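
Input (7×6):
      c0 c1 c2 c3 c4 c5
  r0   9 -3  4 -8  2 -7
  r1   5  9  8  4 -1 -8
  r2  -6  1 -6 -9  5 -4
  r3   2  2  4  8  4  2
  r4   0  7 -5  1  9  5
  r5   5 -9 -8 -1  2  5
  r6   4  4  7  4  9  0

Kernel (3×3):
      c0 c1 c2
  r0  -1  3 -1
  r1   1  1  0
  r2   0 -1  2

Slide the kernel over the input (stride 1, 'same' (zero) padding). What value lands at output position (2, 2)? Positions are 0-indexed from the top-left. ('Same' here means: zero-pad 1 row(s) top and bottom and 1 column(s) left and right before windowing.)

18

The receptive field on the zero-padded input at this output position is [9 8 4 / 1 -6 -9 / 2 4 8]. Elementwise product with the kernel and sum: 9·-1 + 8·3 + 4·-1 + 1·1 + -6·1 + 4·-1 + 8·2.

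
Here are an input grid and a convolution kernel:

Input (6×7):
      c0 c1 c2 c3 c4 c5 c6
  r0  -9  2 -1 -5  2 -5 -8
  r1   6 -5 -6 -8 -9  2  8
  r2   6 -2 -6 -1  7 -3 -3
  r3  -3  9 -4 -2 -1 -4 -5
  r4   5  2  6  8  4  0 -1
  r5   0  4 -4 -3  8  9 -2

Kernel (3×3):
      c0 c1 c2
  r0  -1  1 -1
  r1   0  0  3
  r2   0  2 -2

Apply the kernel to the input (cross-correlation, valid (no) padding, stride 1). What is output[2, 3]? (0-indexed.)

The receptive field on the input at this output position is [-1 7 -3 / -2 -1 -4 / 8 4 0]. Elementwise product with the kernel and sum: -1·-1 + 7·1 + -3·-1 + -4·3 + 4·2 + 0·-2.

7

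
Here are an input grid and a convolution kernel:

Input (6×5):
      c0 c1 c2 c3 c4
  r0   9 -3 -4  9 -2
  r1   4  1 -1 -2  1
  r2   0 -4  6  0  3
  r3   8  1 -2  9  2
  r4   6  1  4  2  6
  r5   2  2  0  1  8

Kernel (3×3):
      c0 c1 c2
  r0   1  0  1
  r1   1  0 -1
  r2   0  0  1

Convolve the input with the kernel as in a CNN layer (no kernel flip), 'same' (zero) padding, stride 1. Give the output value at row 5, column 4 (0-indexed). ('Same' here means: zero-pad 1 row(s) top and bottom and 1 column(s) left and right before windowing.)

3

The receptive field on the zero-padded input at this output position is [2 6 0 / 1 8 0 / 0 0 0]. Elementwise product with the kernel and sum: 2·1 + 0·1 + 1·1 + 0·-1 + 0·1.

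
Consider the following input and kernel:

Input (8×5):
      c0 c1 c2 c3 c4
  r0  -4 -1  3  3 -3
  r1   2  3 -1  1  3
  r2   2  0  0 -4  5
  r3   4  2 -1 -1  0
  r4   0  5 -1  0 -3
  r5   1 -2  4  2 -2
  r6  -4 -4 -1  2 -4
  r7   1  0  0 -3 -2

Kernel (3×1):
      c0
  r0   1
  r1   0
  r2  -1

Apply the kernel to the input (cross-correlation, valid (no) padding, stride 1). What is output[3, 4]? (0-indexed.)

2

The receptive field on the input at this output position is [0 / -3 / -2]. Elementwise product with the kernel and sum: 0·1 + -2·-1.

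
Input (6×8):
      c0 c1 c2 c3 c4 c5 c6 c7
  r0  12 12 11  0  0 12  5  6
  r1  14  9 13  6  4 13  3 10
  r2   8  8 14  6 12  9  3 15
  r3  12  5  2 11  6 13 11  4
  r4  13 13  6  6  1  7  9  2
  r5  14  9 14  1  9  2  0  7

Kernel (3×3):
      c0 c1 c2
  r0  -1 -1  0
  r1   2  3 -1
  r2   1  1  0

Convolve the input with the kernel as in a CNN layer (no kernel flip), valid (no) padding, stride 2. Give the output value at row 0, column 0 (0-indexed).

The receptive field on the input at this output position is [12 12 11 / 14 9 13 / 8 8 14]. Elementwise product with the kernel and sum: 12·-1 + 12·-1 + 14·2 + 9·3 + 13·-1 + 8·1 + 8·1.

34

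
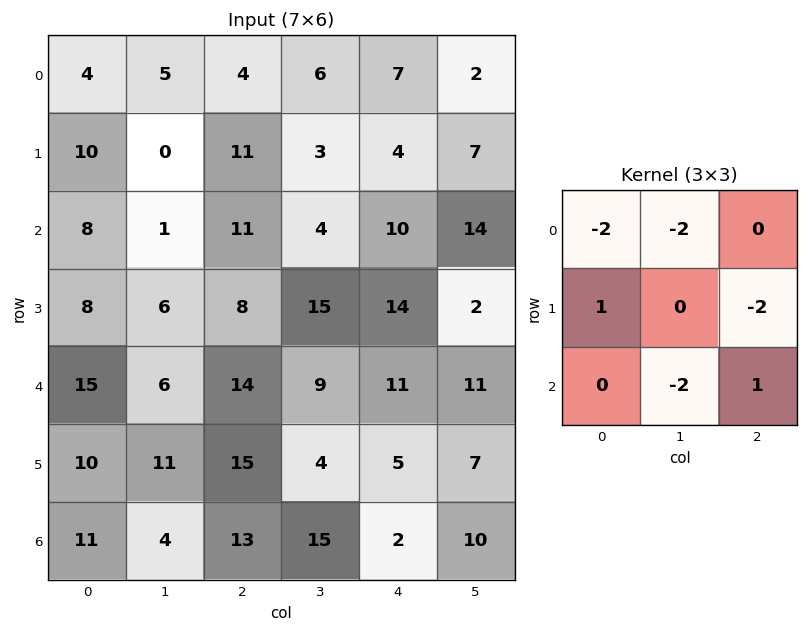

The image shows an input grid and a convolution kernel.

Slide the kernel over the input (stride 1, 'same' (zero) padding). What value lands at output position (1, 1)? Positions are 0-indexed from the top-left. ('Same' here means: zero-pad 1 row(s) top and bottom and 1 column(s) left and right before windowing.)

-21

The receptive field on the zero-padded input at this output position is [4 5 4 / 10 0 11 / 8 1 11]. Elementwise product with the kernel and sum: 4·-2 + 5·-2 + 10·1 + 11·-2 + 1·-2 + 11·1.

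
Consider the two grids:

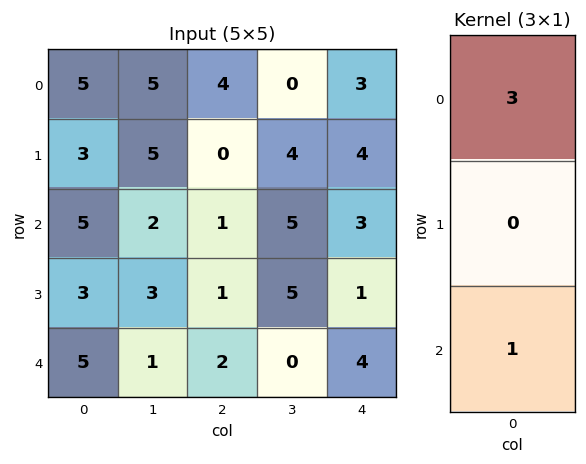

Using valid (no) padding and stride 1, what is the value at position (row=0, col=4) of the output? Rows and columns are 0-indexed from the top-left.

12

The receptive field on the input at this output position is [3 / 4 / 3]. Elementwise product with the kernel and sum: 3·3 + 3·1.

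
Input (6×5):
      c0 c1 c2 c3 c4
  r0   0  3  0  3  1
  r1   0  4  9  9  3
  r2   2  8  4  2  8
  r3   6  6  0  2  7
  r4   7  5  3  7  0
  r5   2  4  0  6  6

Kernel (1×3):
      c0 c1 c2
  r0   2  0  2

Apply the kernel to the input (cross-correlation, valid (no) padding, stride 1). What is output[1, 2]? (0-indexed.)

The receptive field on the input at this output position is [9 9 3]. Elementwise product with the kernel and sum: 9·2 + 3·2.

24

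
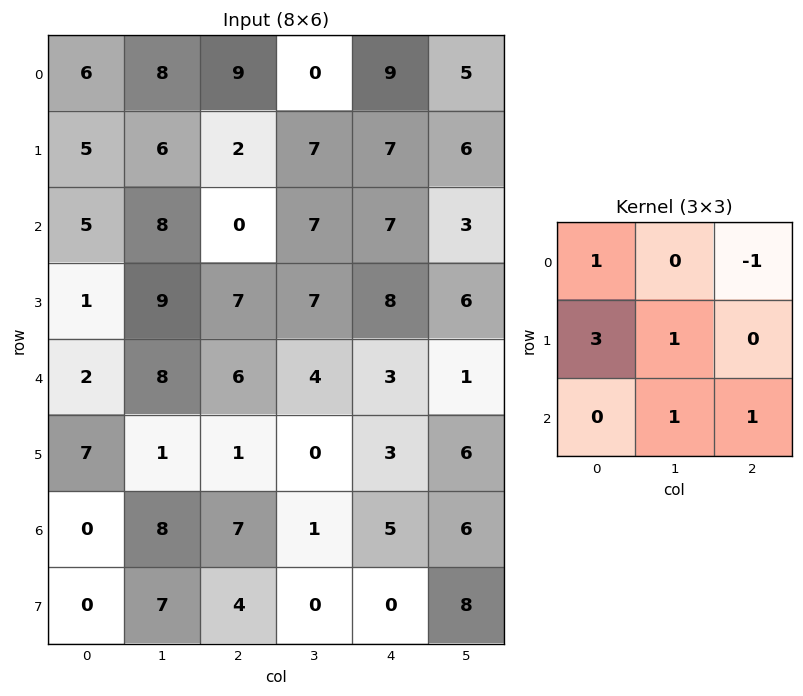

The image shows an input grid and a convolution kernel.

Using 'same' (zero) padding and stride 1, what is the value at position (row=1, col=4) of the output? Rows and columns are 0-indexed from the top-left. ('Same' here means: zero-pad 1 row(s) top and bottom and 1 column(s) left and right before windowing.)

The receptive field on the zero-padded input at this output position is [0 9 5 / 7 7 6 / 7 7 3]. Elementwise product with the kernel and sum: 0·1 + 5·-1 + 7·3 + 7·1 + 7·1 + 3·1.

33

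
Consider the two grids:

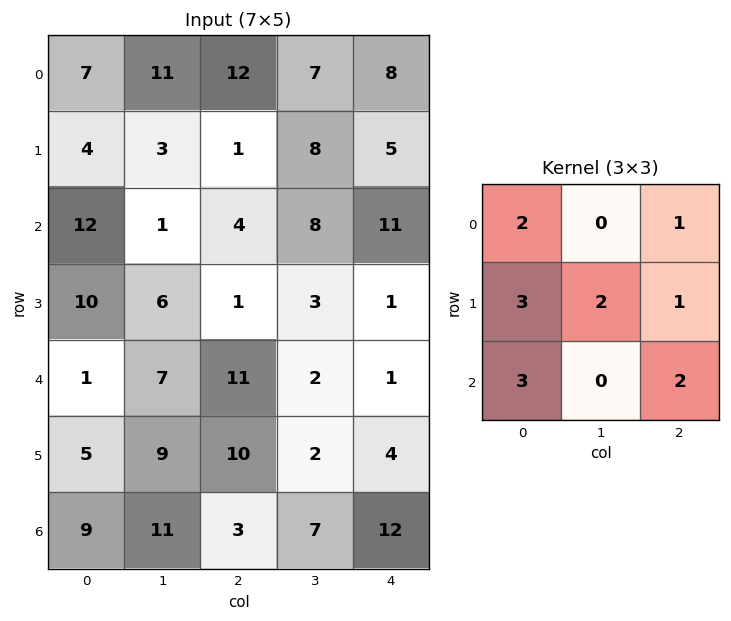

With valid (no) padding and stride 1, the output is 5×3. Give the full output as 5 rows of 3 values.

89 67 90
83 57 51
96 58 64
84 91 79
89 112 94

Output[0,0]: The receptive field on the input at this output position is [7 11 12 / 4 3 1 / 12 1 4]. Elementwise product with the kernel and sum: 7·2 + 12·1 + 4·3 + 3·2 + 1·1 + 12·3 + 4·2.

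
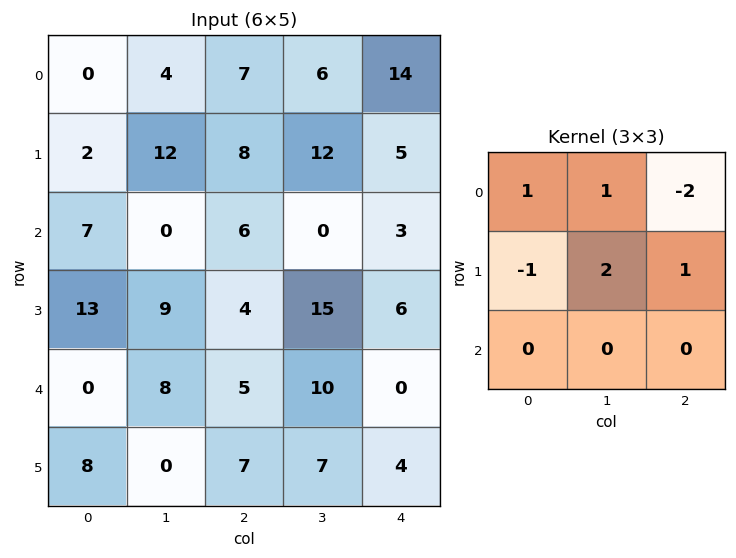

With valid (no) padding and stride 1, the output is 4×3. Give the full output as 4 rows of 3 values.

20 15 6
-3 8 7
4 20 32
35 -5 22

Output[0,0]: The receptive field on the input at this output position is [0 4 7 / 2 12 8 / 7 0 6]. Elementwise product with the kernel and sum: 0·1 + 4·1 + 7·-2 + 2·-1 + 12·2 + 8·1.
Output[0,1]: The receptive field on the input at this output position is [4 7 6 / 12 8 12 / 0 6 0]. Elementwise product with the kernel and sum: 4·1 + 7·1 + 6·-2 + 12·-1 + 8·2 + 12·1.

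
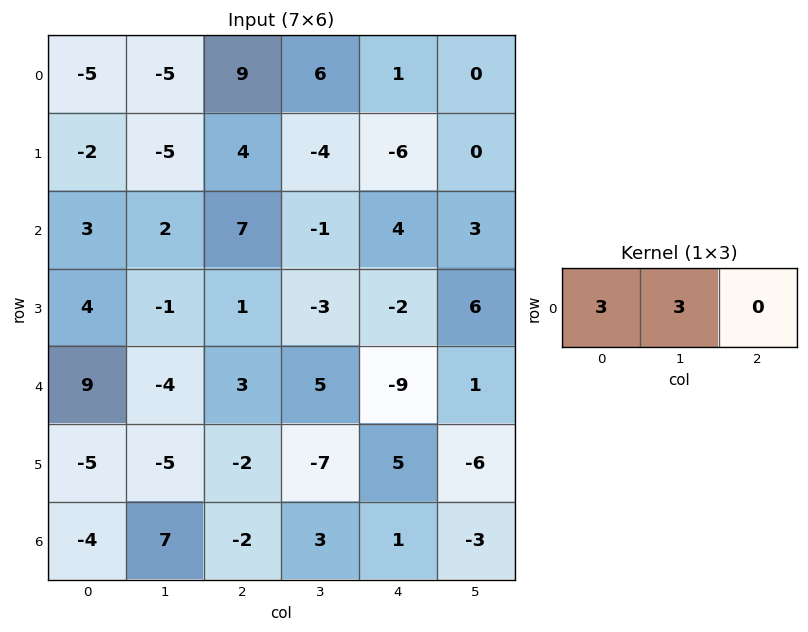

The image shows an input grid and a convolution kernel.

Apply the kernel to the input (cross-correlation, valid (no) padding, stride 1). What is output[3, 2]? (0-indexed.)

The receptive field on the input at this output position is [1 -3 -2]. Elementwise product with the kernel and sum: 1·3 + -3·3.

-6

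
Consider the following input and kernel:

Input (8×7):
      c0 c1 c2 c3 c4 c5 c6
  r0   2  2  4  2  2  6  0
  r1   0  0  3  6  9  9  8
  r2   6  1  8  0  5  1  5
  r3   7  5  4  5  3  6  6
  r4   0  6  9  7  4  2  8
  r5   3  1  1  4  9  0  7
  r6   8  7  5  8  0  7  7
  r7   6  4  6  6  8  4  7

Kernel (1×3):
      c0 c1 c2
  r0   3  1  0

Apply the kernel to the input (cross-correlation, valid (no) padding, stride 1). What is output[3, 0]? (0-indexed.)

The receptive field on the input at this output position is [7 5 4]. Elementwise product with the kernel and sum: 7·3 + 5·1.

26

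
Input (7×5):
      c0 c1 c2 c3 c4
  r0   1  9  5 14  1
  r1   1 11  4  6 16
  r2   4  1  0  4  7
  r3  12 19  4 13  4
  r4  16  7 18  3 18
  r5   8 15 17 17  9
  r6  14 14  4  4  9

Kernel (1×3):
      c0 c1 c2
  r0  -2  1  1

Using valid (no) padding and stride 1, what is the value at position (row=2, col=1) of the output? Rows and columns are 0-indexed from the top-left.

The receptive field on the input at this output position is [1 0 4]. Elementwise product with the kernel and sum: 1·-2 + 0·1 + 4·1.

2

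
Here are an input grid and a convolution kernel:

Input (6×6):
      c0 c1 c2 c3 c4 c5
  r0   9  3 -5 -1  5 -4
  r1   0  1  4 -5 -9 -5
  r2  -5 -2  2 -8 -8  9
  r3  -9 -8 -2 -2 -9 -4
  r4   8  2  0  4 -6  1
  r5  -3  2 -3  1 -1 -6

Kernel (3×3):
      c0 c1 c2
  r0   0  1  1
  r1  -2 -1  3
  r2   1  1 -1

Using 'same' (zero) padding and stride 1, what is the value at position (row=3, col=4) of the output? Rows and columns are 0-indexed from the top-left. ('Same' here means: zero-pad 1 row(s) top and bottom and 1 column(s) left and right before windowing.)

The receptive field on the zero-padded input at this output position is [-8 -8 9 / -2 -9 -4 / 4 -6 1]. Elementwise product with the kernel and sum: -8·1 + 9·1 + -2·-2 + -9·-1 + -4·3 + 4·1 + -6·1 + 1·-1.

-1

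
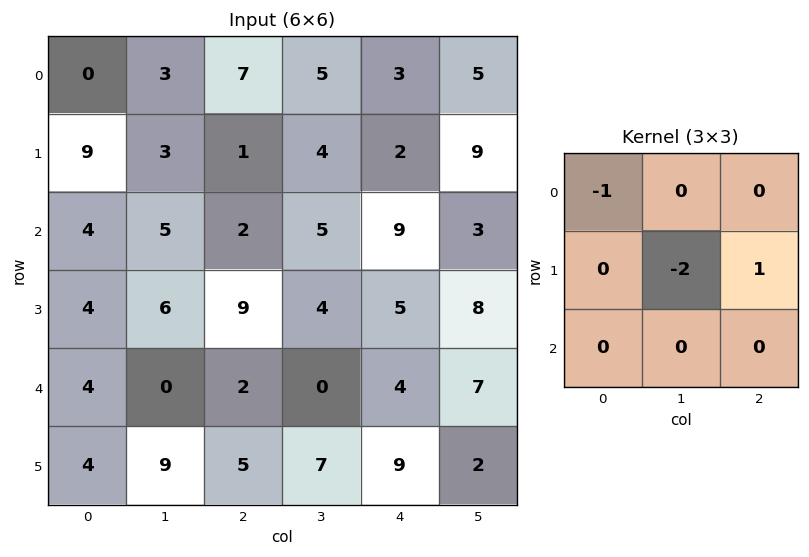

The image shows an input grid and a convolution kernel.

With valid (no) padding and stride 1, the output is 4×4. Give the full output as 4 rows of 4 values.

-5 -1 -13 0
-17 -2 -2 -19
-7 -19 -5 -7
-2 -10 -5 -5

Output[0,0]: The receptive field on the input at this output position is [0 3 7 / 9 3 1 / 4 5 2]. Elementwise product with the kernel and sum: 0·-1 + 3·-2 + 1·1.
Output[0,1]: The receptive field on the input at this output position is [3 7 5 / 3 1 4 / 5 2 5]. Elementwise product with the kernel and sum: 3·-1 + 1·-2 + 4·1.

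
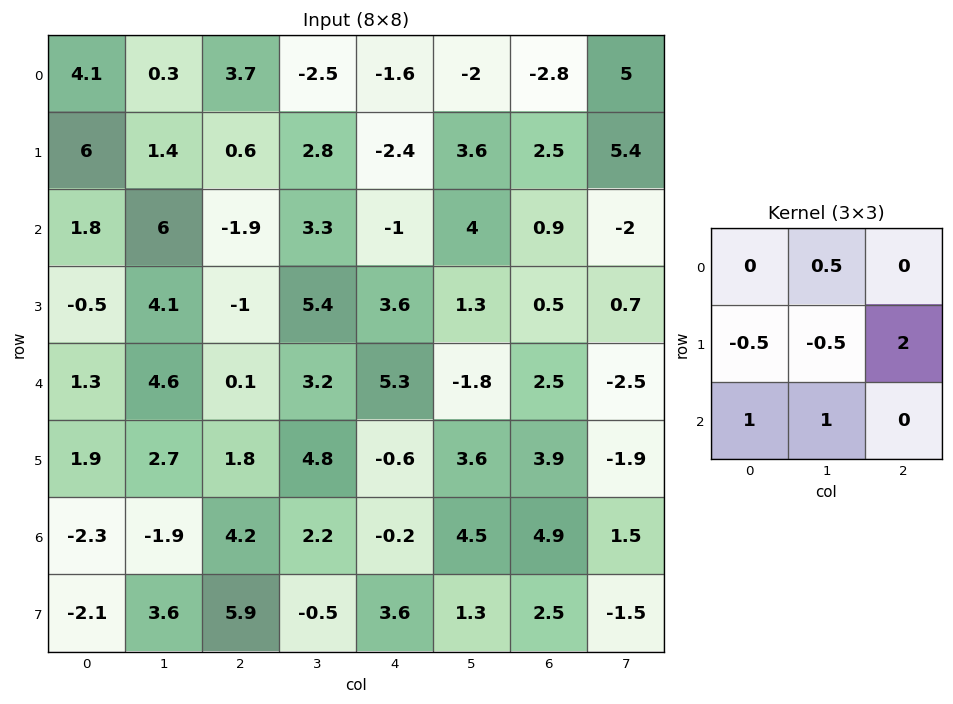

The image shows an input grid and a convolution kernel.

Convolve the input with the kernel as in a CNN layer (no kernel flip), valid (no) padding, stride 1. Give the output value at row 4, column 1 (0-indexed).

9.7

The receptive field on the input at this output position is [4.6 0.1 3.2 / 2.7 1.8 4.8 / -1.9 4.2 2.2]. Elementwise product with the kernel and sum: 0.1·0.5 + 2.7·-0.5 + 1.8·-0.5 + 4.8·2 + -1.9·1 + 4.2·1.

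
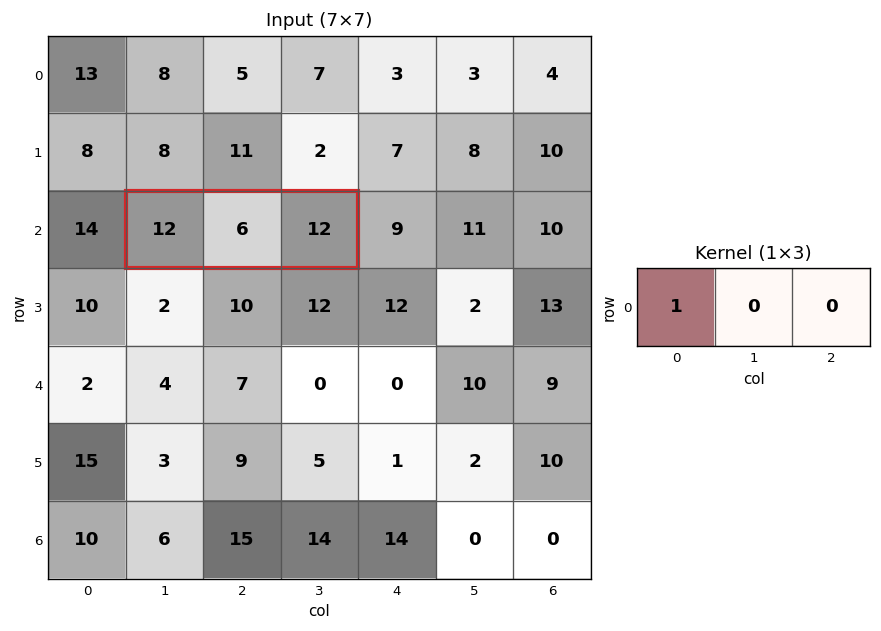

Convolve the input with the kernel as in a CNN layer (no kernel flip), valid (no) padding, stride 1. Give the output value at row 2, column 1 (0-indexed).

12

The receptive field on the input at this output position is [12 6 12]. Elementwise product with the kernel and sum: 12·1.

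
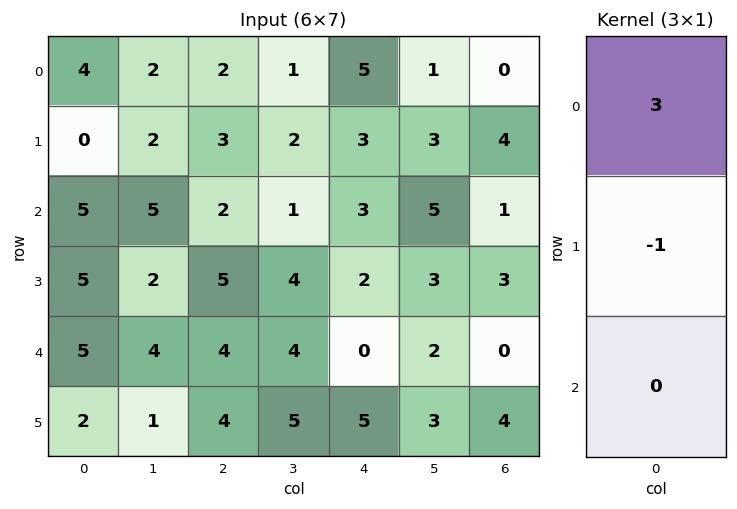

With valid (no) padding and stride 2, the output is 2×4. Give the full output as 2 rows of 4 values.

12 3 12 -4
10 1 7 0

Output[0,0]: The receptive field on the input at this output position is [4 / 0 / 5]. Elementwise product with the kernel and sum: 4·3 + 0·-1.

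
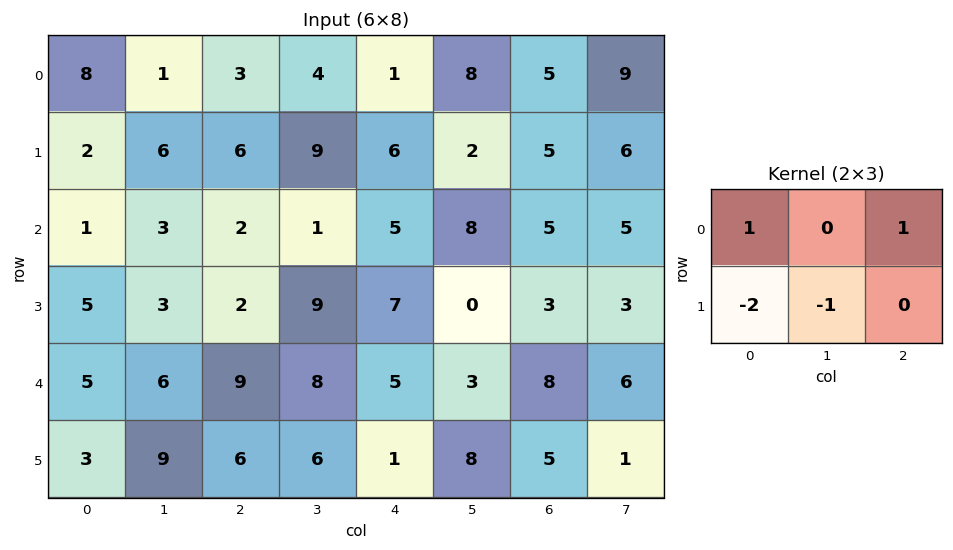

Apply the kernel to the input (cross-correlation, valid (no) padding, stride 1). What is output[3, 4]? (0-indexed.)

The receptive field on the input at this output position is [7 0 3 / 5 3 8]. Elementwise product with the kernel and sum: 7·1 + 3·1 + 5·-2 + 3·-1.

-3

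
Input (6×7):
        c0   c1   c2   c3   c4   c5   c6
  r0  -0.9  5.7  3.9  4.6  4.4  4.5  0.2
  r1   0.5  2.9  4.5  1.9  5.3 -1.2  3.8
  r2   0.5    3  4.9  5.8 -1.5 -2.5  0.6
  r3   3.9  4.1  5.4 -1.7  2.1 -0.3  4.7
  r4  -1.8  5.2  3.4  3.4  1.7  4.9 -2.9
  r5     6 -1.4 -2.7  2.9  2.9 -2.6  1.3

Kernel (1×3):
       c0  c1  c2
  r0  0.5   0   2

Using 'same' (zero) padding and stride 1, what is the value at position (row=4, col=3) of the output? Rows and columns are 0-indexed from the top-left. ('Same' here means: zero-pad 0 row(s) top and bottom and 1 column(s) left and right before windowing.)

The receptive field on the zero-padded input at this output position is [3.4 3.4 1.7]. Elementwise product with the kernel and sum: 3.4·0.5 + 1.7·2.

5.1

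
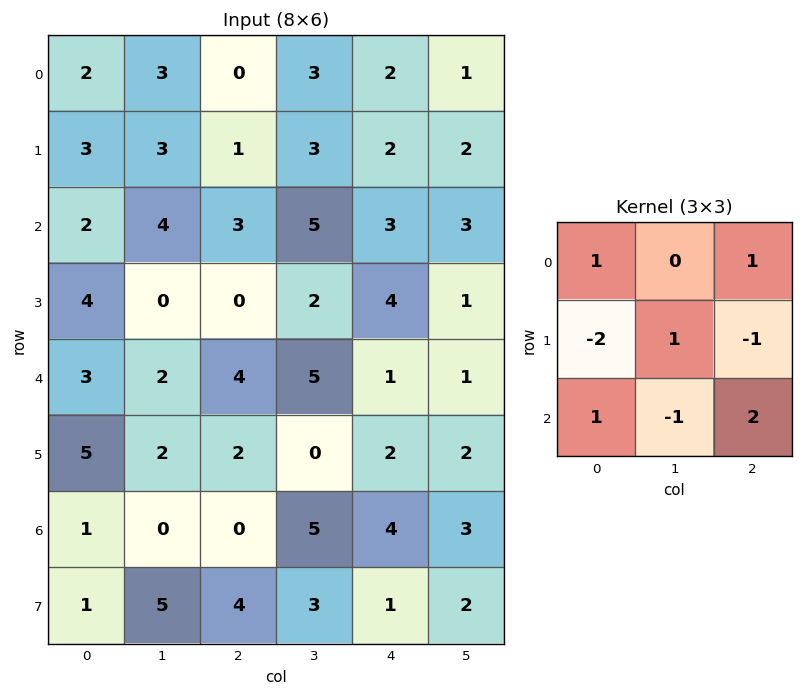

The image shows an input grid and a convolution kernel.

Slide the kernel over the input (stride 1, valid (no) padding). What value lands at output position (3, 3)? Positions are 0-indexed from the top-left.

-5

The receptive field on the input at this output position is [2 4 1 / 5 1 1 / 0 2 2]. Elementwise product with the kernel and sum: 2·1 + 1·1 + 5·-2 + 1·1 + 1·-1 + 0·1 + 2·-1 + 2·2.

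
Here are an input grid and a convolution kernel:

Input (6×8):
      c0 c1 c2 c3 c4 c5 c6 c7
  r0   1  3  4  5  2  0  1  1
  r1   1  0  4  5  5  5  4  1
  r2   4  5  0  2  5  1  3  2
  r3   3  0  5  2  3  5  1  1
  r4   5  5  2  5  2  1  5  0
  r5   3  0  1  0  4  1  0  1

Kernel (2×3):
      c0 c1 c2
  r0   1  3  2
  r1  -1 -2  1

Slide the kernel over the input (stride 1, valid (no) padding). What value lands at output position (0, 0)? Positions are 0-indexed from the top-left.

The receptive field on the input at this output position is [1 3 4 / 1 0 4]. Elementwise product with the kernel and sum: 1·1 + 3·3 + 4·2 + 1·-1 + 0·-2 + 4·1.

21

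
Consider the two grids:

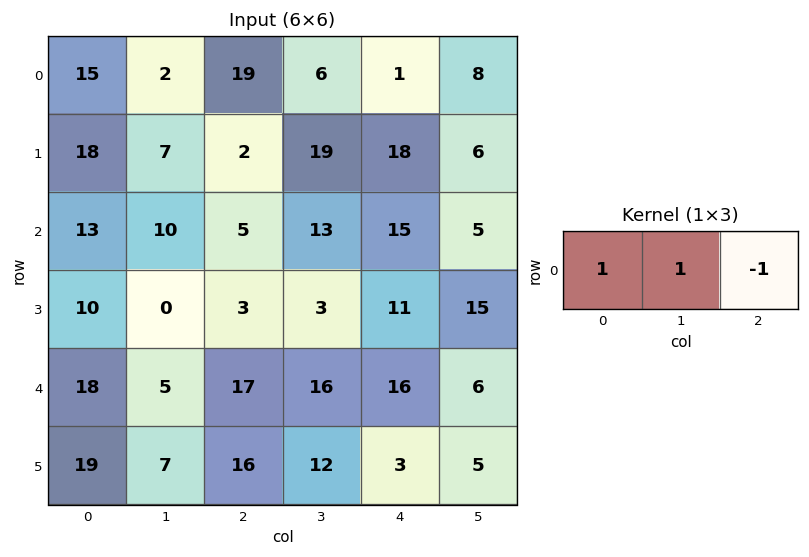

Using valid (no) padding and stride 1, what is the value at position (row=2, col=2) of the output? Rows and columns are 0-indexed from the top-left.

The receptive field on the input at this output position is [5 13 15]. Elementwise product with the kernel and sum: 5·1 + 13·1 + 15·-1.

3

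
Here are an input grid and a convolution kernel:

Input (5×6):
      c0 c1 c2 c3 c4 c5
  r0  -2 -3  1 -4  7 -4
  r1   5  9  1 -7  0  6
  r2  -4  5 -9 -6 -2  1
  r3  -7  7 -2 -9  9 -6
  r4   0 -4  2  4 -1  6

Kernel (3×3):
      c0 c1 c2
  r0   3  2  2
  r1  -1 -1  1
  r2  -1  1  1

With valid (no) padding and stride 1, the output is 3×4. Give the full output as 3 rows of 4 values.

-23 -52 16 12
37 -5 4 12
-24 -19 -22 -25

Output[0,0]: The receptive field on the input at this output position is [-2 -3 1 / 5 9 1 / -4 5 -9]. Elementwise product with the kernel and sum: -2·3 + -3·2 + 1·2 + 5·-1 + 9·-1 + 1·1 + -4·-1 + 5·1 + -9·1.
Output[0,1]: The receptive field on the input at this output position is [-3 1 -4 / 9 1 -7 / 5 -9 -6]. Elementwise product with the kernel and sum: -3·3 + 1·2 + -4·2 + 9·-1 + 1·-1 + -7·1 + 5·-1 + -9·1 + -6·1.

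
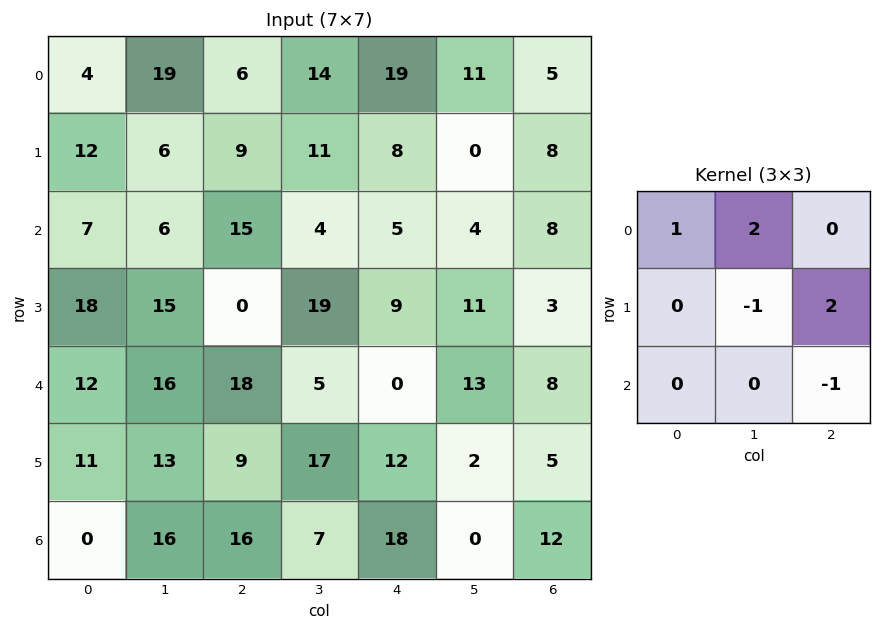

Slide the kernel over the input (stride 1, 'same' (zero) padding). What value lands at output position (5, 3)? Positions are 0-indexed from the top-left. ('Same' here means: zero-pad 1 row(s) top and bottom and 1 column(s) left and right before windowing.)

17

The receptive field on the zero-padded input at this output position is [18 5 0 / 9 17 12 / 16 7 18]. Elementwise product with the kernel and sum: 18·1 + 5·2 + 17·-1 + 12·2 + 18·-1.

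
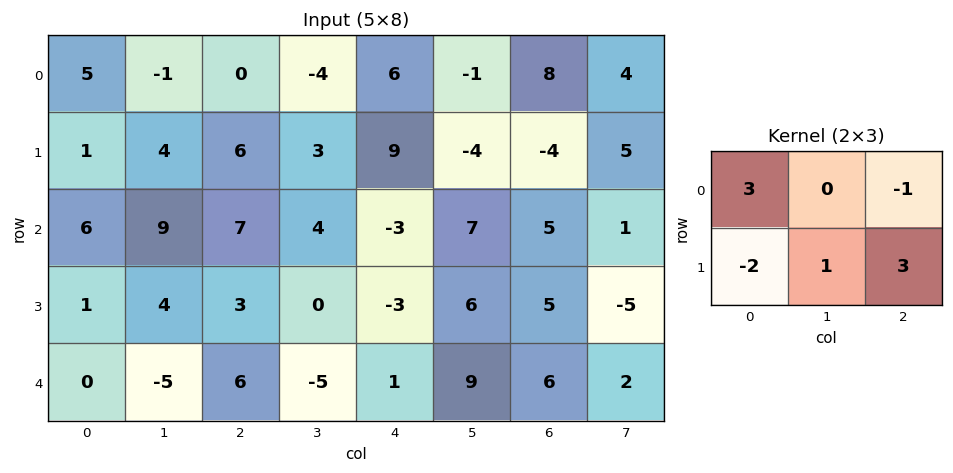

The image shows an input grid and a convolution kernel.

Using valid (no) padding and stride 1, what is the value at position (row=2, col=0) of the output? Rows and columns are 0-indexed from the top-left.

22

The receptive field on the input at this output position is [6 9 7 / 1 4 3]. Elementwise product with the kernel and sum: 6·3 + 7·-1 + 1·-2 + 4·1 + 3·3.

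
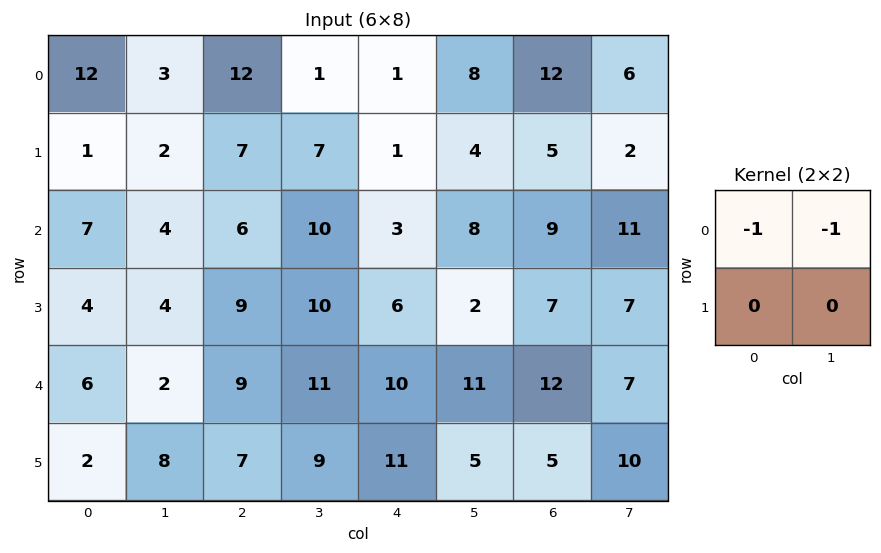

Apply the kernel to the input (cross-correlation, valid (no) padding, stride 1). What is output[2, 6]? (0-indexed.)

The receptive field on the input at this output position is [9 11 / 7 7]. Elementwise product with the kernel and sum: 9·-1 + 11·-1.

-20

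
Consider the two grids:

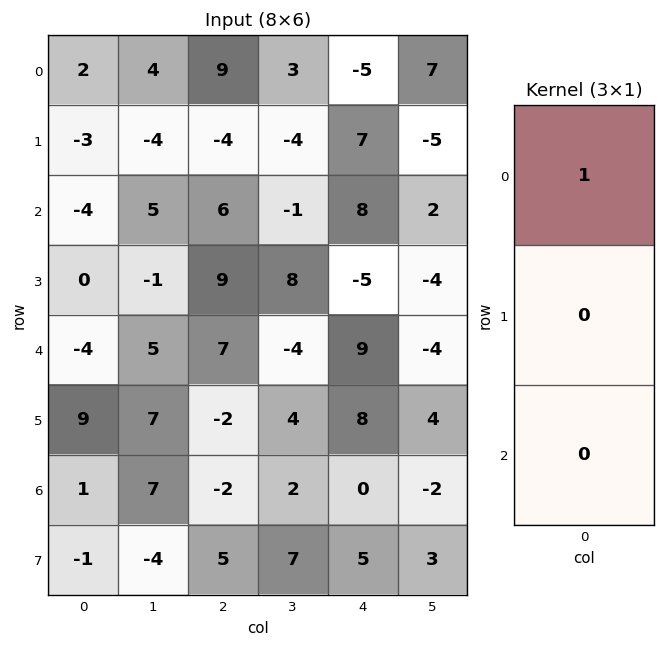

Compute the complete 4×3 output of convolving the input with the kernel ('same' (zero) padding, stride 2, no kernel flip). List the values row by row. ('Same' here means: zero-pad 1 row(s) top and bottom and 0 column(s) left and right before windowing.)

Output[0,0]: The receptive field on the zero-padded input at this output position is [0 / 2 / -3]. Elementwise product with the kernel and sum: 0·1.

0 0 0
-3 -4 7
0 9 -5
9 -2 8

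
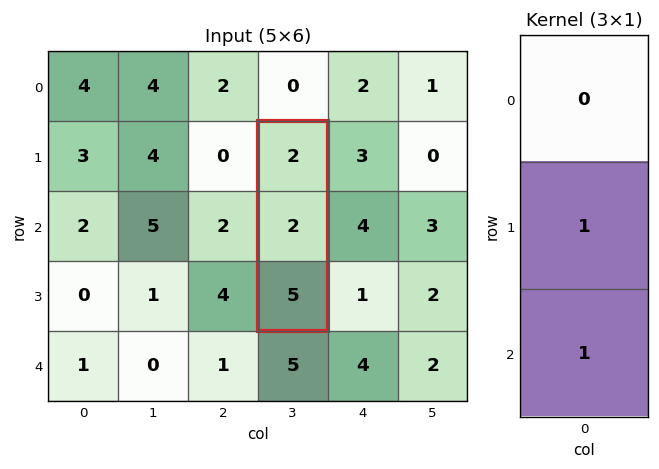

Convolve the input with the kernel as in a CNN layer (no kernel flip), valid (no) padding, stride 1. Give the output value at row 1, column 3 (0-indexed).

The receptive field on the input at this output position is [2 / 2 / 5]. Elementwise product with the kernel and sum: 2·1 + 5·1.

7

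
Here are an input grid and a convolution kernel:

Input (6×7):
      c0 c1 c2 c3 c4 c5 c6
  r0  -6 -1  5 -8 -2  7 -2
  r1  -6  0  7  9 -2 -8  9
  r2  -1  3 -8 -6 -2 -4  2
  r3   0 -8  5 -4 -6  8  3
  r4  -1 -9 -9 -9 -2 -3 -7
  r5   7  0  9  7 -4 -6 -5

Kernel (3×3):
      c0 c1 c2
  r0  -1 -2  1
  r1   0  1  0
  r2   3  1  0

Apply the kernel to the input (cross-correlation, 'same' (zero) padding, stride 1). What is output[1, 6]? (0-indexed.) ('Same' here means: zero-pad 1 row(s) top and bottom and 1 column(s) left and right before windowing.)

-4

The receptive field on the zero-padded input at this output position is [7 -2 0 / -8 9 0 / -4 2 0]. Elementwise product with the kernel and sum: 7·-1 + -2·-2 + 0·1 + 9·1 + -4·3 + 2·1.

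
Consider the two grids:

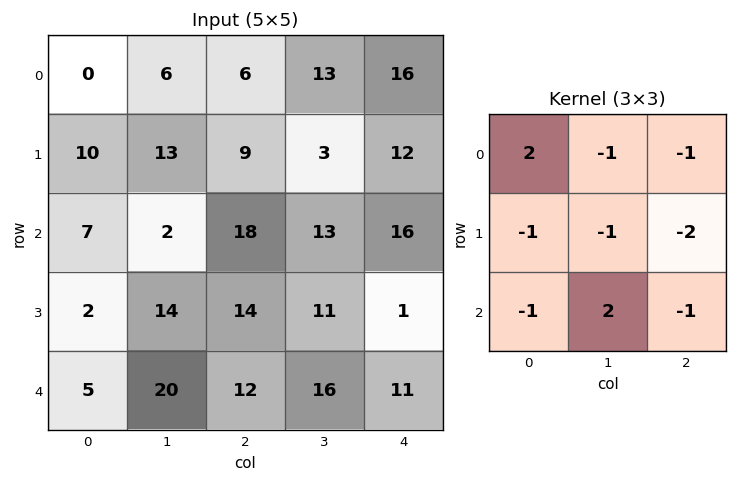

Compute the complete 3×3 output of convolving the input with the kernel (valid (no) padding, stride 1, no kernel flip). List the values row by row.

-74 -14 -61
-35 -29 -53
-27 -89 -11

Output[0,0]: The receptive field on the input at this output position is [0 6 6 / 10 13 9 / 7 2 18]. Elementwise product with the kernel and sum: 0·2 + 6·-1 + 6·-1 + 10·-1 + 13·-1 + 9·-2 + 7·-1 + 2·2 + 18·-1.
Output[0,1]: The receptive field on the input at this output position is [6 6 13 / 13 9 3 / 2 18 13]. Elementwise product with the kernel and sum: 6·2 + 6·-1 + 13·-1 + 13·-1 + 9·-1 + 3·-2 + 2·-1 + 18·2 + 13·-1.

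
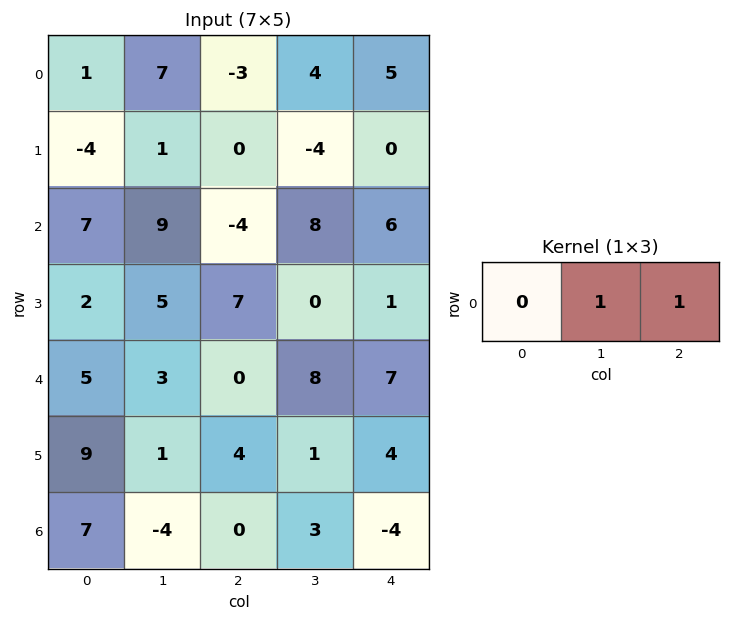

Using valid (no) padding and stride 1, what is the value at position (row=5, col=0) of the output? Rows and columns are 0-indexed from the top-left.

The receptive field on the input at this output position is [9 1 4]. Elementwise product with the kernel and sum: 1·1 + 4·1.

5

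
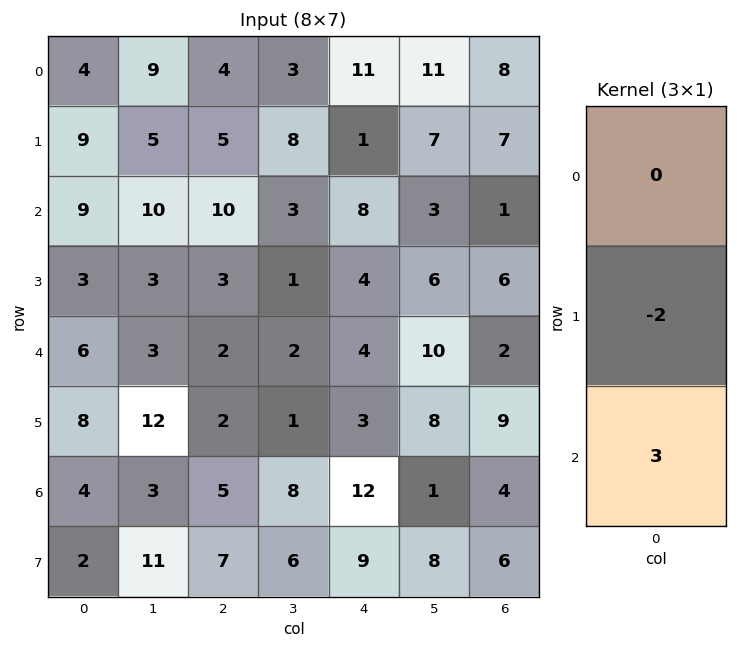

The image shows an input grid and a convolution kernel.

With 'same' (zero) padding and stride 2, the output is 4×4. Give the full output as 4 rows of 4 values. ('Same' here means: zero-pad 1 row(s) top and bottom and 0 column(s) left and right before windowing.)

19 7 -19 5
-9 -11 -4 16
12 2 1 23
-2 11 3 10

Output[0,0]: The receptive field on the zero-padded input at this output position is [0 / 4 / 9]. Elementwise product with the kernel and sum: 4·-2 + 9·3.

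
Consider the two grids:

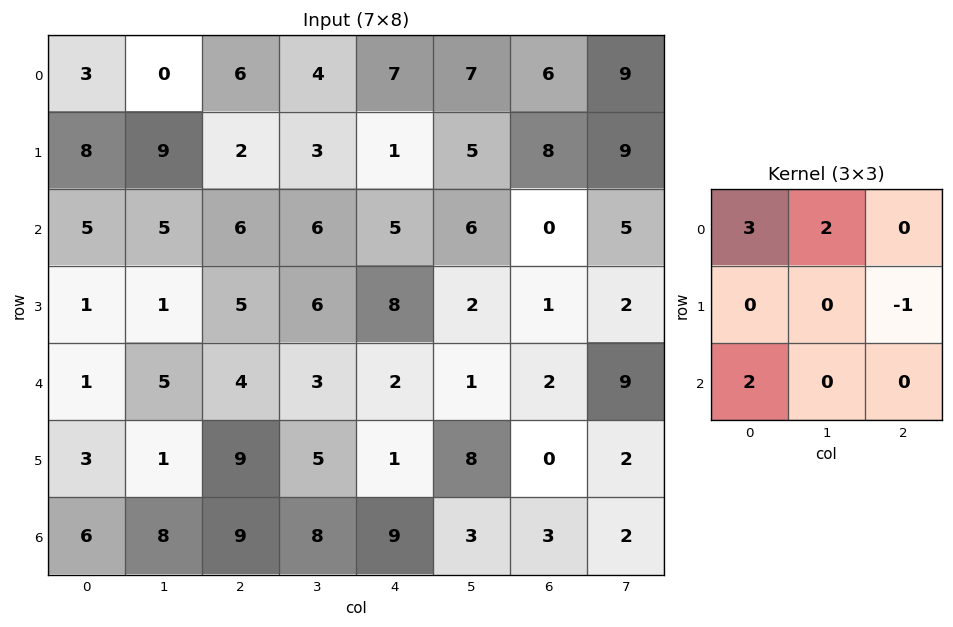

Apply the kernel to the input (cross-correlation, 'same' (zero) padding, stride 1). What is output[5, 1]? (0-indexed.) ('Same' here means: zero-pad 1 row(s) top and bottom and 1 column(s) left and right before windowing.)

The receptive field on the zero-padded input at this output position is [1 5 4 / 3 1 9 / 6 8 9]. Elementwise product with the kernel and sum: 1·3 + 5·2 + 9·-1 + 6·2.

16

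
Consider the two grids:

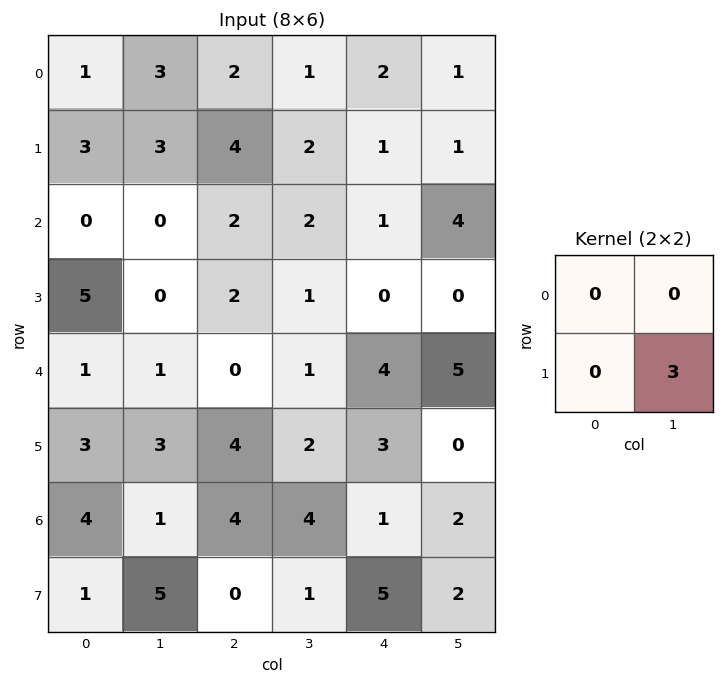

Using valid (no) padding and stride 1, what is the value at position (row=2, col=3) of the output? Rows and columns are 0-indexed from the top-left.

0

The receptive field on the input at this output position is [2 1 / 1 0]. Elementwise product with the kernel and sum: 0·3.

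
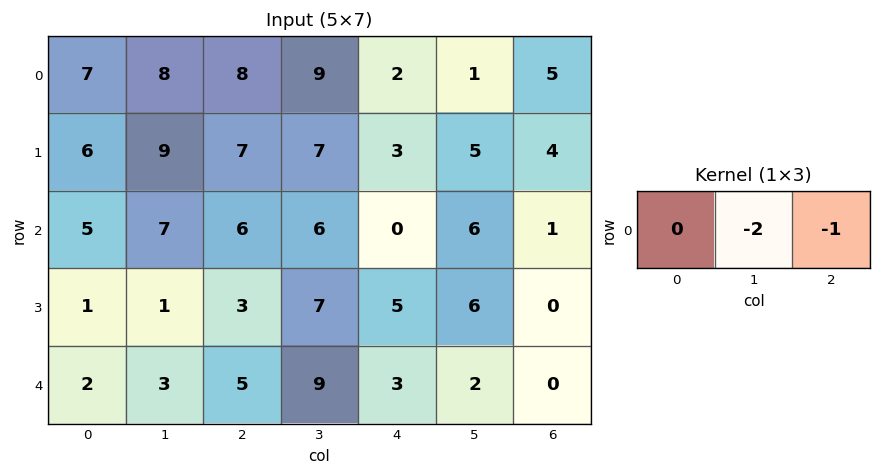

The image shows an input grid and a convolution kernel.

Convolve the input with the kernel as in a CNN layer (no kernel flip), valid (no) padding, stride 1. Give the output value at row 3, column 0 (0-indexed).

The receptive field on the input at this output position is [1 1 3]. Elementwise product with the kernel and sum: 1·-2 + 3·-1.

-5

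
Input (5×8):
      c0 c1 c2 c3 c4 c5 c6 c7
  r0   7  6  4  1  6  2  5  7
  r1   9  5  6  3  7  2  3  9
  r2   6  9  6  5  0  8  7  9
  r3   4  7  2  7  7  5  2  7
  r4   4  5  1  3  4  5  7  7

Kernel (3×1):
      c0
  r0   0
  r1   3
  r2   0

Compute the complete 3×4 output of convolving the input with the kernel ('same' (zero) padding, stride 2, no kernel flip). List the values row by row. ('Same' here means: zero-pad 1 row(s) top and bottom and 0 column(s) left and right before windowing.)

Output[0,0]: The receptive field on the zero-padded input at this output position is [0 / 7 / 9]. Elementwise product with the kernel and sum: 7·3.
Output[0,1]: The receptive field on the zero-padded input at this output position is [0 / 4 / 6]. Elementwise product with the kernel and sum: 4·3.

21 12 18 15
18 18 0 21
12 3 12 21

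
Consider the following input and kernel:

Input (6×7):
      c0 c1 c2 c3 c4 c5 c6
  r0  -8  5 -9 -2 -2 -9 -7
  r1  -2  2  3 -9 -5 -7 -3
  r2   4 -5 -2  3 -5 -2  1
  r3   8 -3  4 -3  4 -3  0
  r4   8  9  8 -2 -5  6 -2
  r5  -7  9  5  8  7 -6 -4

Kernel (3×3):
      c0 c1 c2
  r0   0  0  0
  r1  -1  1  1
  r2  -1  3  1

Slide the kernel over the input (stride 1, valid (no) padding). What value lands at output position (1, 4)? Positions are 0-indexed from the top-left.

The receptive field on the input at this output position is [-5 -7 -3 / -5 -2 1 / 4 -3 0]. Elementwise product with the kernel and sum: -5·-1 + -2·1 + 1·1 + 4·-1 + -3·3 + 0·1.

-9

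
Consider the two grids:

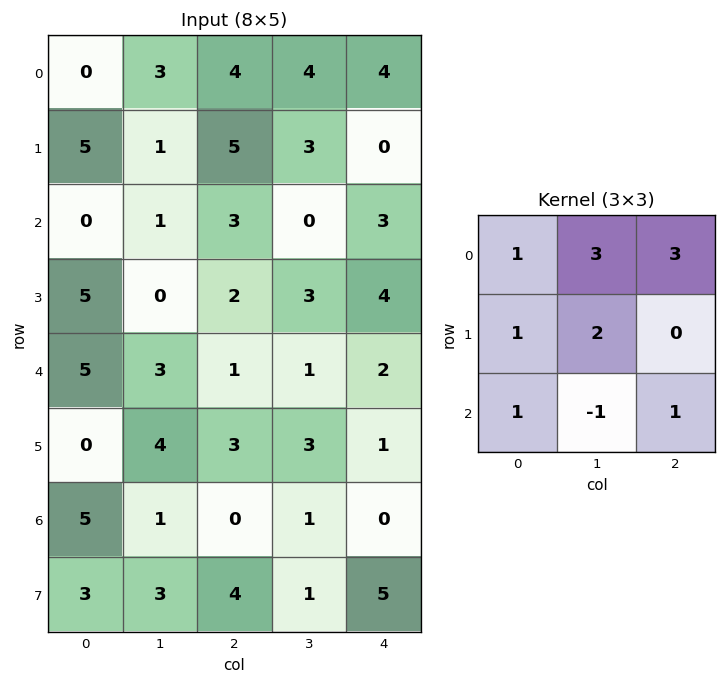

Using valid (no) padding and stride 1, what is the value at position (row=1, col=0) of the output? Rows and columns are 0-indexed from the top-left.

The receptive field on the input at this output position is [5 1 5 / 0 1 3 / 5 0 2]. Elementwise product with the kernel and sum: 5·1 + 1·3 + 5·3 + 0·1 + 1·2 + 5·1 + 0·-1 + 2·1.

32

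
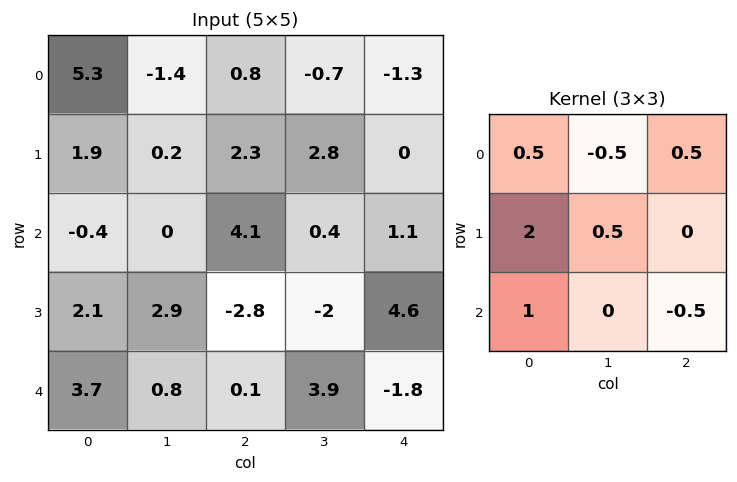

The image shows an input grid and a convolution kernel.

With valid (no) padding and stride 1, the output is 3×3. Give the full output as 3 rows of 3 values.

Output[0,0]: The receptive field on the input at this output position is [5.3 -1.4 0.8 / 1.9 0.2 2.3 / -0.4 0 4.1]. Elementwise product with the kernel and sum: 5.3·0.5 + -1.4·-0.5 + 0.8·0.5 + 1.9·2 + 0.2·0.5 + -0.4·1 + 4.1·-0.5.

5.2 -0.1 9.65
4.7 6.3 3.05
11.15 1.4 -3.2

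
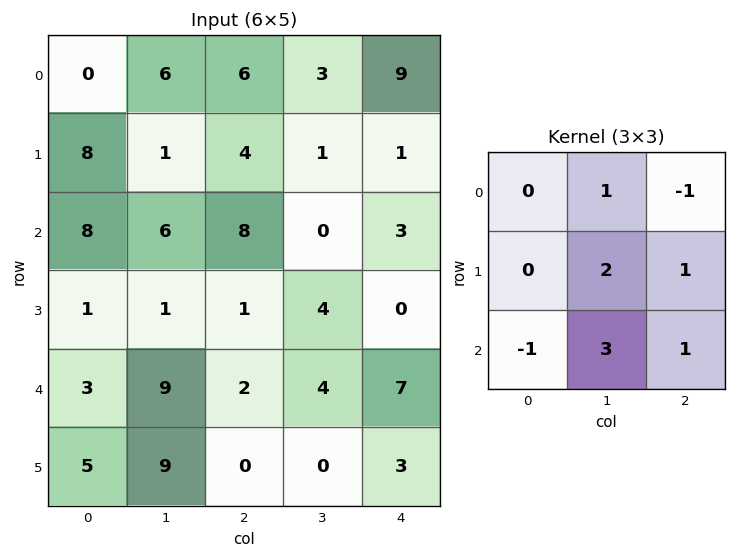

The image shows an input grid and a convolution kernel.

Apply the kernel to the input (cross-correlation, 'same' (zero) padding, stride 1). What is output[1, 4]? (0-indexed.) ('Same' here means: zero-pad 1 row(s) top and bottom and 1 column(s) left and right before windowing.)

The receptive field on the zero-padded input at this output position is [3 9 0 / 1 1 0 / 0 3 0]. Elementwise product with the kernel and sum: 9·1 + 0·-1 + 1·2 + 0·1 + 0·-1 + 3·3 + 0·1.

20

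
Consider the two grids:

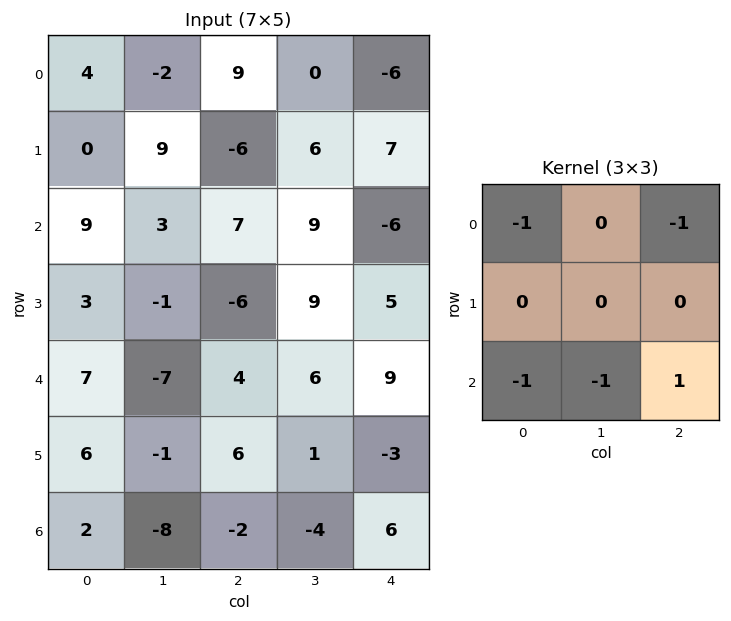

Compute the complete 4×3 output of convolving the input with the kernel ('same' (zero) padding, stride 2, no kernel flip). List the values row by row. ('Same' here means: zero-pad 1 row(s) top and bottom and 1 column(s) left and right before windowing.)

9 3 -13
-13 1 -20
-6 -12 -7
1 0 -1

Output[0,0]: The receptive field on the zero-padded input at this output position is [0 0 0 / 0 4 -2 / 0 0 9]. Elementwise product with the kernel and sum: 0·-1 + 0·-1 + 0·-1 + 0·-1 + 9·1.
Output[0,1]: The receptive field on the zero-padded input at this output position is [0 0 0 / -2 9 0 / 9 -6 6]. Elementwise product with the kernel and sum: 0·-1 + 0·-1 + 9·-1 + -6·-1 + 6·1.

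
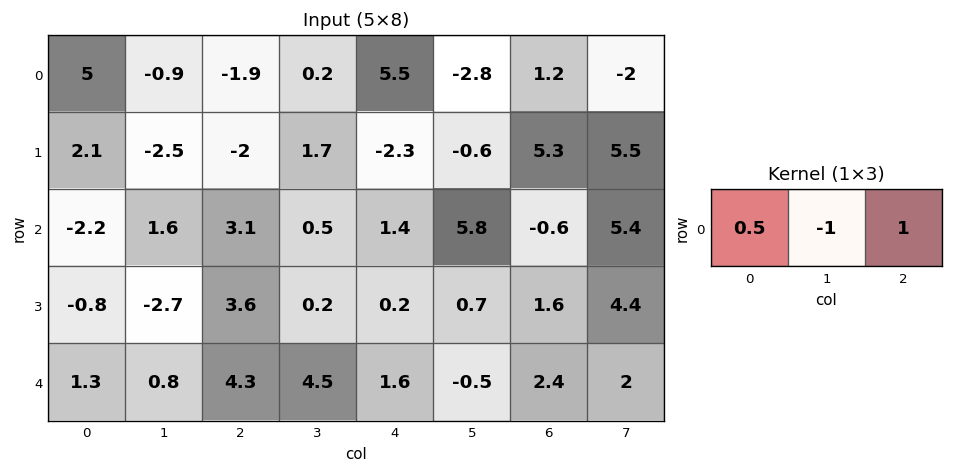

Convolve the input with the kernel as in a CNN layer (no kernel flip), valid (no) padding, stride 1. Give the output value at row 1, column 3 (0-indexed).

2.55

The receptive field on the input at this output position is [1.7 -2.3 -0.6]. Elementwise product with the kernel and sum: 1.7·0.5 + -2.3·-1 + -0.6·1.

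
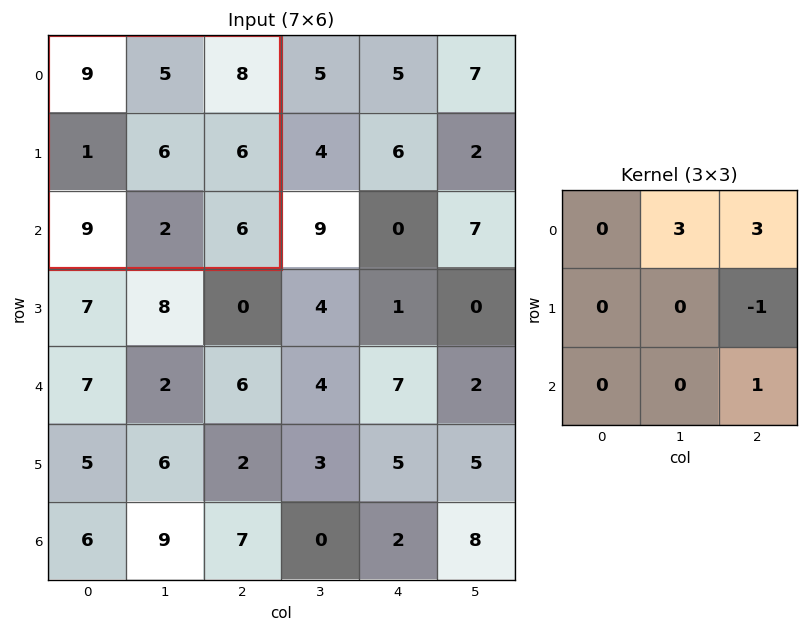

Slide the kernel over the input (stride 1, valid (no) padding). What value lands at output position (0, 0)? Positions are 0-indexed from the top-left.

39

The receptive field on the input at this output position is [9 5 8 / 1 6 6 / 9 2 6]. Elementwise product with the kernel and sum: 5·3 + 8·3 + 6·-1 + 6·1.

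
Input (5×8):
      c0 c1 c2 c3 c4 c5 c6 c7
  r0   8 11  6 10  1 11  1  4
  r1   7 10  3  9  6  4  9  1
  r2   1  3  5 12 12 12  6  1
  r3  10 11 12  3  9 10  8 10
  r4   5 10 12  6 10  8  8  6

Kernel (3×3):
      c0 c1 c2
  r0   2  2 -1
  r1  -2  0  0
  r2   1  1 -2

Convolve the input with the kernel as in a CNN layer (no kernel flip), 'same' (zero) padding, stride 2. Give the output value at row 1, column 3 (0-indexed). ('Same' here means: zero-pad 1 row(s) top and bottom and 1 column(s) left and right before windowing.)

-1

The receptive field on the zero-padded input at this output position is [4 9 1 / 12 6 1 / 10 8 10]. Elementwise product with the kernel and sum: 4·2 + 9·2 + 1·-1 + 12·-2 + 10·1 + 8·1 + 10·-2.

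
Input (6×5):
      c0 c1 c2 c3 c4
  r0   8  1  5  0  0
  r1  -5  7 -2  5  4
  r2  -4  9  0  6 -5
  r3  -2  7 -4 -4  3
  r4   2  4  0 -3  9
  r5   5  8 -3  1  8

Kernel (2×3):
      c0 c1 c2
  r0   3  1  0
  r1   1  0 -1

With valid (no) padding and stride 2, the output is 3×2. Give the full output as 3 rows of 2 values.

Output[0,0]: The receptive field on the input at this output position is [8 1 5 / -5 7 -2]. Elementwise product with the kernel and sum: 8·3 + 1·1 + -5·1 + -2·-1.
Output[0,1]: The receptive field on the input at this output position is [5 0 0 / -2 5 4]. Elementwise product with the kernel and sum: 5·3 + 0·1 + -2·1 + 4·-1.

22 9
-1 -1
18 -14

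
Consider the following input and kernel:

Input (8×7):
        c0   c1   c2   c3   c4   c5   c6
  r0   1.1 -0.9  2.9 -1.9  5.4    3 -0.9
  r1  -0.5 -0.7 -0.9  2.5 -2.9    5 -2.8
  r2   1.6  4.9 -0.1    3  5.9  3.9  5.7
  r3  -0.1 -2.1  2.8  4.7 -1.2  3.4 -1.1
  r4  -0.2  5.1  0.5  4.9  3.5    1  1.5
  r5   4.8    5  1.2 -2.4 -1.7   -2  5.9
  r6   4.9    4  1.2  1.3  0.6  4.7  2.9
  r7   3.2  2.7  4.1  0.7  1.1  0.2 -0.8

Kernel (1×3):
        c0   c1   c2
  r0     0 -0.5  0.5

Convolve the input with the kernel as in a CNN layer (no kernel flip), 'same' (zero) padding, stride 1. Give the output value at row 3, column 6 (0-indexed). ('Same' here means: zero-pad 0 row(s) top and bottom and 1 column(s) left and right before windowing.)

0.55

The receptive field on the zero-padded input at this output position is [3.4 -1.1 0]. Elementwise product with the kernel and sum: -1.1·-0.5 + 0·0.5.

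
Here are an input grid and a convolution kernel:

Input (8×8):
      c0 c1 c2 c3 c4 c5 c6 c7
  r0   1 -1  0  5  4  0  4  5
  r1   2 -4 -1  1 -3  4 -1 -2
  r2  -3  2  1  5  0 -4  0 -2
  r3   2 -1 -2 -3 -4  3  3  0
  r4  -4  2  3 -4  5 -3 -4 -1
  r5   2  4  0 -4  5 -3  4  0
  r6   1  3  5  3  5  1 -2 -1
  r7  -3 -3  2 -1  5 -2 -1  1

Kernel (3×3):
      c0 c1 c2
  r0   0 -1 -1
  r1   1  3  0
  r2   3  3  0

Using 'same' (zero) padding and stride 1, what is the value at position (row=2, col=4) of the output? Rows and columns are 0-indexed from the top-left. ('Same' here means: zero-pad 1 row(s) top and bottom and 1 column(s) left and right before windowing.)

-17

The receptive field on the zero-padded input at this output position is [1 -3 4 / 5 0 -4 / -3 -4 3]. Elementwise product with the kernel and sum: -3·-1 + 4·-1 + 5·1 + 0·3 + -3·3 + -4·3.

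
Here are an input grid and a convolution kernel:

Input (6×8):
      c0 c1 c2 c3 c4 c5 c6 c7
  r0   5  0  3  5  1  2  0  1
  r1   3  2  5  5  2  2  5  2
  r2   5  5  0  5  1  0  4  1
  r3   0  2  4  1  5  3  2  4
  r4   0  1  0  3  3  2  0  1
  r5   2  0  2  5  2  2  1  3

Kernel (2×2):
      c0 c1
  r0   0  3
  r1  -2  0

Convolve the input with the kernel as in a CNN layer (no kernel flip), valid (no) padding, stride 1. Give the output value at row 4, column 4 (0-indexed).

2

The receptive field on the input at this output position is [3 2 / 2 2]. Elementwise product with the kernel and sum: 2·3 + 2·-2.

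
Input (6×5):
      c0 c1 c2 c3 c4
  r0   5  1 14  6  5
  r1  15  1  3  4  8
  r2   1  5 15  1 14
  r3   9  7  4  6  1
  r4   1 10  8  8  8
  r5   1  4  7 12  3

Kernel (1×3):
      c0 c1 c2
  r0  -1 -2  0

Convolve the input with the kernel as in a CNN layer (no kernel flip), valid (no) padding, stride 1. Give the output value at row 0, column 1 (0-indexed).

-29

The receptive field on the input at this output position is [1 14 6]. Elementwise product with the kernel and sum: 1·-1 + 14·-2.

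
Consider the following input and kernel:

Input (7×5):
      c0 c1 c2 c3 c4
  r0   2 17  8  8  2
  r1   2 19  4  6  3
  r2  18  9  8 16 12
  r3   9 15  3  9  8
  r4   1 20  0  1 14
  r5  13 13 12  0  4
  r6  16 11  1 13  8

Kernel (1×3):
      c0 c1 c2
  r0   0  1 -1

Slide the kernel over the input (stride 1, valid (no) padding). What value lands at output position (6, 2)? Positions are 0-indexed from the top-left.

The receptive field on the input at this output position is [1 13 8]. Elementwise product with the kernel and sum: 13·1 + 8·-1.

5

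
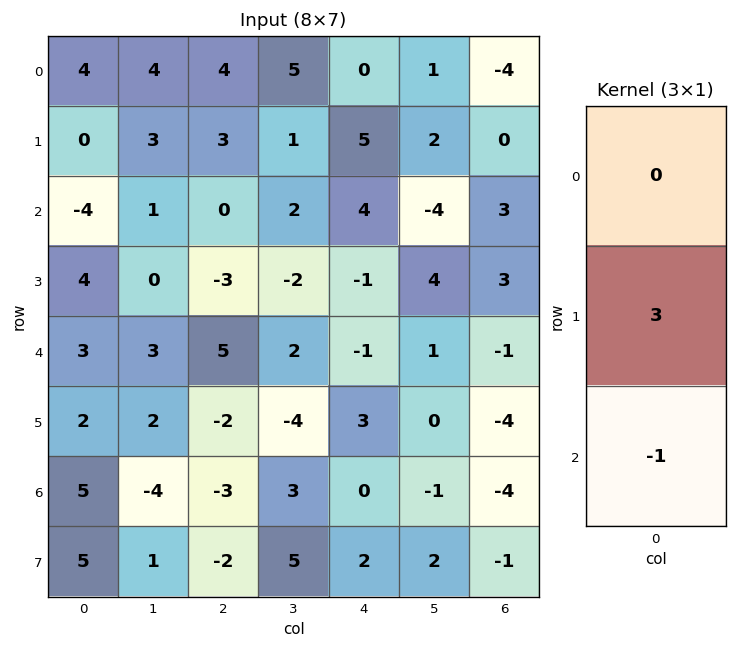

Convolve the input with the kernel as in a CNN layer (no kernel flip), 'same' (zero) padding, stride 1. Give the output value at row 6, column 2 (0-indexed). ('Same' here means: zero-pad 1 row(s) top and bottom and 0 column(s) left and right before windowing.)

The receptive field on the zero-padded input at this output position is [-2 / -3 / -2]. Elementwise product with the kernel and sum: -3·3 + -2·-1.

-7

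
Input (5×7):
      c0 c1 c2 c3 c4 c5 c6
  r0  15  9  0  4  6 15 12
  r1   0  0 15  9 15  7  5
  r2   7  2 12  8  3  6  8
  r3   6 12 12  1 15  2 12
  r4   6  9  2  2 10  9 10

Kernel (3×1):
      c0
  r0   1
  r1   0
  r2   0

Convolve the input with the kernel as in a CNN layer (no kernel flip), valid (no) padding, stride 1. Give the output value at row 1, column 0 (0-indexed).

The receptive field on the input at this output position is [0 / 7 / 6]. Elementwise product with the kernel and sum: 0·1.

0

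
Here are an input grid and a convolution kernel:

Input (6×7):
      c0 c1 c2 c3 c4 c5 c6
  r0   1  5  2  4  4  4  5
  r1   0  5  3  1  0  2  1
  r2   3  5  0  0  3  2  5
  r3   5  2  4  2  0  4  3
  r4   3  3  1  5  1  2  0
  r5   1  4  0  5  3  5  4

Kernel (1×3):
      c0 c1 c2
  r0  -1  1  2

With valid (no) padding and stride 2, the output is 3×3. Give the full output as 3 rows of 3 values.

Output[0,0]: The receptive field on the input at this output position is [1 5 2]. Elementwise product with the kernel and sum: 1·-1 + 5·1 + 2·2.

8 10 10
2 6 9
2 6 1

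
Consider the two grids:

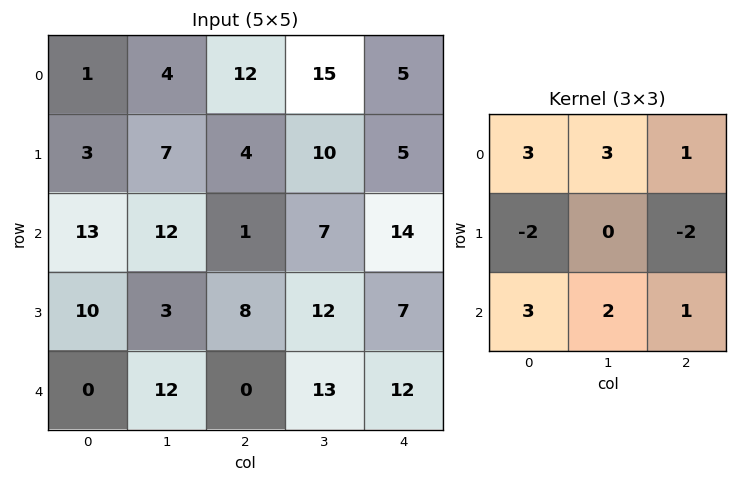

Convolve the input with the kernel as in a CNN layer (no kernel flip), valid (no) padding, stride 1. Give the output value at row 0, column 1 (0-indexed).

74

The receptive field on the input at this output position is [4 12 15 / 7 4 10 / 12 1 7]. Elementwise product with the kernel and sum: 4·3 + 12·3 + 15·1 + 7·-2 + 10·-2 + 12·3 + 1·2 + 7·1.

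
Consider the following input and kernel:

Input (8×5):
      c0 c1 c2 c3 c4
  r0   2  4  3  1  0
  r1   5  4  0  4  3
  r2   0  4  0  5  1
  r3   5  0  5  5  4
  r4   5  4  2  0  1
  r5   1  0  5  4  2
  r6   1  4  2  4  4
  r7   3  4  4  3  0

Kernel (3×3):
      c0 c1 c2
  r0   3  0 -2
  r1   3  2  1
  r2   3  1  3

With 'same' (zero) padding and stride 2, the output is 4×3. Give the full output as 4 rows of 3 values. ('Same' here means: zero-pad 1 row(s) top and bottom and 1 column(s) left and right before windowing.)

Output[0,0]: The receptive field on the zero-padded input at this output position is [0 0 0 / 0 2 4 / 0 5 4]. Elementwise product with the kernel and sum: 0·3 + 0·-2 + 0·3 + 2·2 + 4·1 + 0·3 + 5·1 + 4·3.

25 43 18
1 41 48
15 23 31
21 37 41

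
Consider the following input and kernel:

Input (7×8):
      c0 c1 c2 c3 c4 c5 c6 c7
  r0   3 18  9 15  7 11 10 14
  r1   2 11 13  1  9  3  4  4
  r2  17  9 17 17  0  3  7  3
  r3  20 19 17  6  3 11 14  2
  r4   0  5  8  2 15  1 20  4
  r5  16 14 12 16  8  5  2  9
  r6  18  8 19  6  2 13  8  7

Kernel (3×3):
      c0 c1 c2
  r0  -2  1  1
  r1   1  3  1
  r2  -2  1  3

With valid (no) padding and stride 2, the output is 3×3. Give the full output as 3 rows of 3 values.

Output[0,0]: The receptive field on the input at this output position is [3 18 9 / 2 11 13 / 17 9 17]. Elementwise product with the kernel and sum: 3·-2 + 18·1 + 9·1 + 2·1 + 11·3 + 13·1 + 17·-2 + 9·1 + 17·3.

95 12 53
115 52 91
112 43 49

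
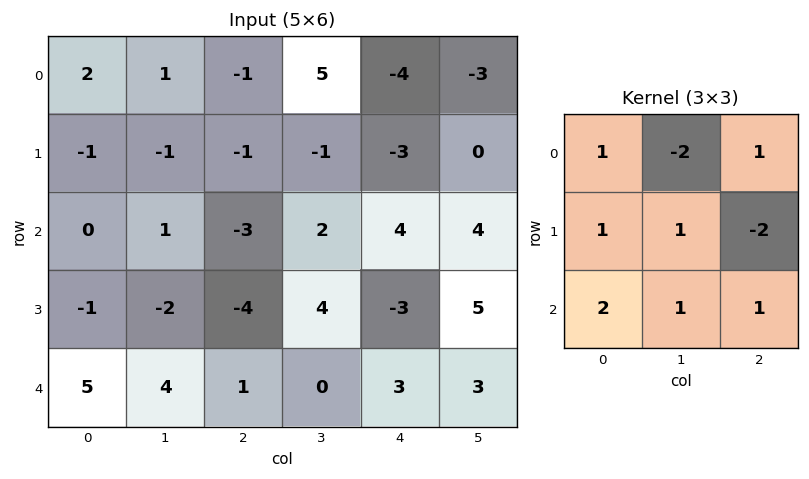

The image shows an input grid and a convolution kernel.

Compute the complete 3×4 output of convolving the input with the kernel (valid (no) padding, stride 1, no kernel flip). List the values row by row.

Output[0,0]: The receptive field on the input at this output position is [2 1 -1 / -1 -1 -1 / 0 1 -3]. Elementwise product with the kernel and sum: 2·1 + 1·-2 + -1·1 + -1·1 + -1·1 + -1·-2 + 0·2 + 1·1 + -3·1.

-3 9 -11 18
-1 -10 -18 13
15 4 8 -5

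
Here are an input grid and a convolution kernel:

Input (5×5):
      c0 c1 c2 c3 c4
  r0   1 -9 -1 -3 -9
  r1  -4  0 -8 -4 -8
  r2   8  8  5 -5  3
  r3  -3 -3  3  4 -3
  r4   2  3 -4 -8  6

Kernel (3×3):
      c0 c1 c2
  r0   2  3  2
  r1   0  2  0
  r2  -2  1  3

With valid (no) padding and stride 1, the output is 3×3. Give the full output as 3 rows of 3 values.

-20 -69 -43
4 -1 -65
31 -7 27

Output[0,0]: The receptive field on the input at this output position is [1 -9 -1 / -4 0 -8 / 8 8 5]. Elementwise product with the kernel and sum: 1·2 + -9·3 + -1·2 + 0·2 + 8·-2 + 8·1 + 5·3.
Output[0,1]: The receptive field on the input at this output position is [-9 -1 -3 / 0 -8 -4 / 8 5 -5]. Elementwise product with the kernel and sum: -9·2 + -1·3 + -3·2 + -8·2 + 8·-2 + 5·1 + -5·3.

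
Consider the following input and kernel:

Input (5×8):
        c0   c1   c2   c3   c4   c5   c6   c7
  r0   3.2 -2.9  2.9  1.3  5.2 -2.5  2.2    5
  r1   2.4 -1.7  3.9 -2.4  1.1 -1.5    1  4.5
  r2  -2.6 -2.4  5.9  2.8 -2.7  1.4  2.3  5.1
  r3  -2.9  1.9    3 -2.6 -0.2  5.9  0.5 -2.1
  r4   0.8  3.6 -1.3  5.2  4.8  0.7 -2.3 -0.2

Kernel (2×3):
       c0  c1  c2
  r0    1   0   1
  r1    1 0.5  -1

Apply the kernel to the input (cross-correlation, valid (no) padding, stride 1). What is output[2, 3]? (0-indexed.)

-4.4

The receptive field on the input at this output position is [2.8 -2.7 1.4 / -2.6 -0.2 5.9]. Elementwise product with the kernel and sum: 2.8·1 + 1.4·1 + -2.6·1 + -0.2·0.5 + 5.9·-1.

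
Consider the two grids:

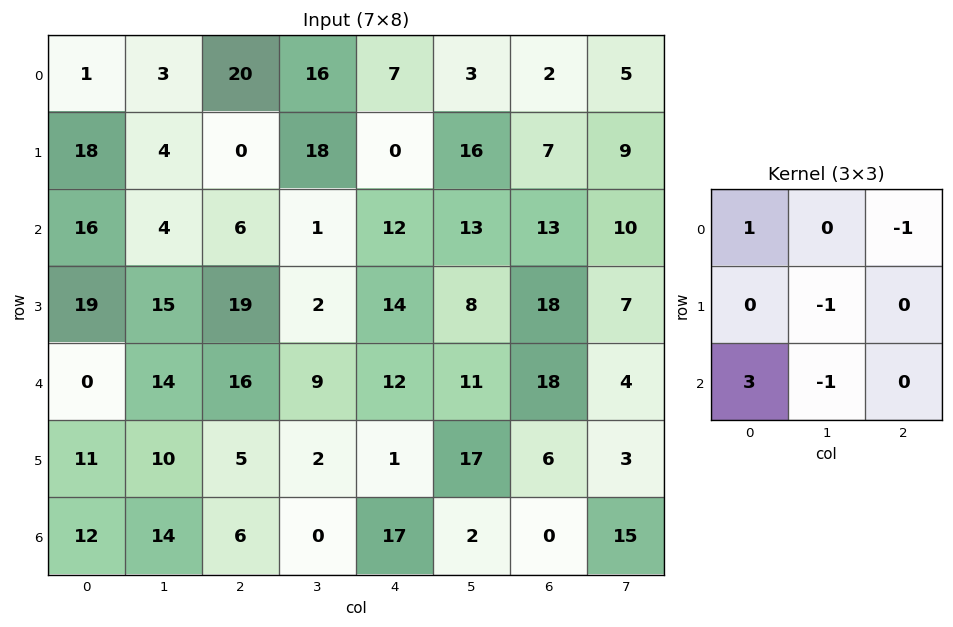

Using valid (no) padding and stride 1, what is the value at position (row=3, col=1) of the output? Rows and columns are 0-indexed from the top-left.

The receptive field on the input at this output position is [15 19 2 / 14 16 9 / 10 5 2]. Elementwise product with the kernel and sum: 15·1 + 2·-1 + 16·-1 + 10·3 + 5·-1.

22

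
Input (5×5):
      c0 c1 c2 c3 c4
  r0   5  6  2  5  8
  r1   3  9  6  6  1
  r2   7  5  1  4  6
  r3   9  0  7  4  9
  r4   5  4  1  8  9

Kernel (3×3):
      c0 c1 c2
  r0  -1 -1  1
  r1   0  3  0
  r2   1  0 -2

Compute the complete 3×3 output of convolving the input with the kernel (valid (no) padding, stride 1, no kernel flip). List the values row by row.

Output[0,0]: The receptive field on the input at this output position is [5 6 2 / 3 9 6 / 7 5 1]. Elementwise product with the kernel and sum: 5·-1 + 6·-1 + 2·1 + 9·3 + 7·1 + 1·-2.

23 12 8
4 -14 -10
-8 7 -4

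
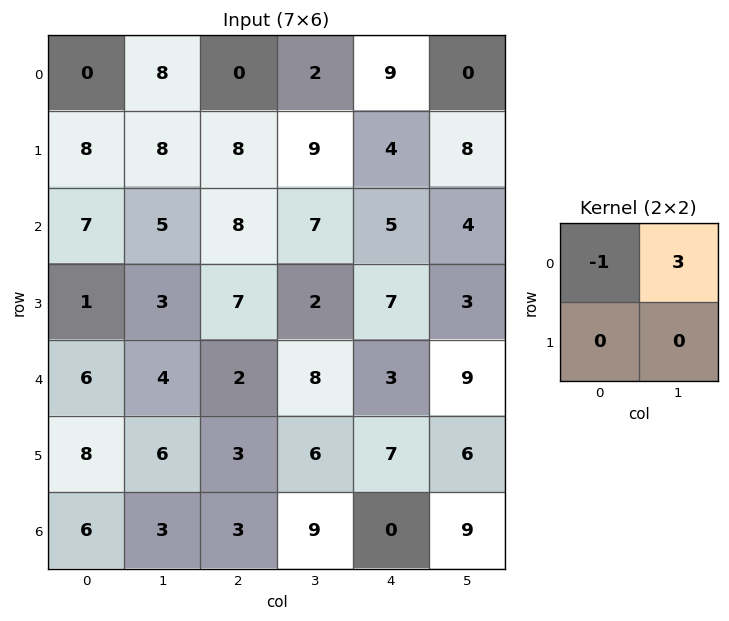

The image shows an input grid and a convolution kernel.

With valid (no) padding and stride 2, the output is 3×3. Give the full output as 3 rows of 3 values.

Output[0,0]: The receptive field on the input at this output position is [0 8 / 8 8]. Elementwise product with the kernel and sum: 0·-1 + 8·3.

24 6 -9
8 13 7
6 22 24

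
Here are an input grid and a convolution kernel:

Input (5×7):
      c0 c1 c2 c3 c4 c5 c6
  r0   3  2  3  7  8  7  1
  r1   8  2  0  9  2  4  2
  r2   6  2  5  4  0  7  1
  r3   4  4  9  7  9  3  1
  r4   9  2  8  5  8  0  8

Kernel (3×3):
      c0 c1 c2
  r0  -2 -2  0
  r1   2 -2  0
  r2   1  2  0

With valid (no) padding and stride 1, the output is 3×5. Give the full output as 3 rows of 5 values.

Output[0,0]: The receptive field on the input at this output position is [3 2 3 / 8 2 0 / 6 2 5]. Elementwise product with the kernel and sum: 3·-2 + 2·-2 + 8·2 + 2·-2 + 6·1 + 2·2.
Output[0,1]: The receptive field on the input at this output position is [2 3 7 / 2 0 9 / 2 5 4]. Elementwise product with the kernel and sum: 2·-2 + 3·-2 + 2·2 + 0·-2 + 2·1 + 5·2.

12 6 -25 -12 -20
0 12 7 11 -11
-3 -6 4 9 6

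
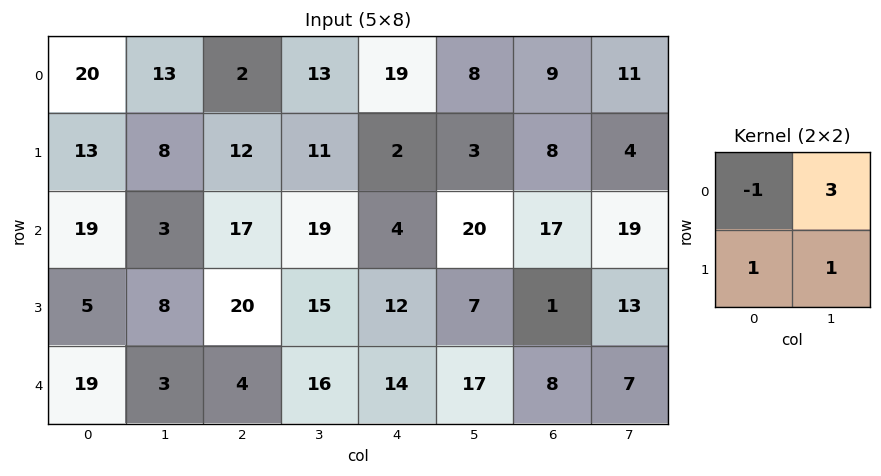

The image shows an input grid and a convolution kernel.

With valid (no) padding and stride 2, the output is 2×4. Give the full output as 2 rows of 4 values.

40 60 10 36
3 75 75 54

Output[0,0]: The receptive field on the input at this output position is [20 13 / 13 8]. Elementwise product with the kernel and sum: 20·-1 + 13·3 + 13·1 + 8·1.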